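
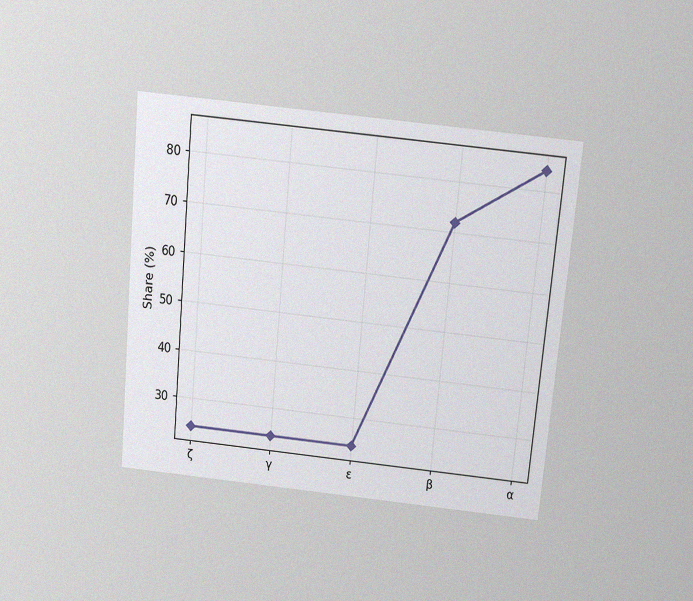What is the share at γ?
24%

The chart is tilted about 5° clockwise and viewed slightly from above, with some photo noise. At γ, the line is at 24%.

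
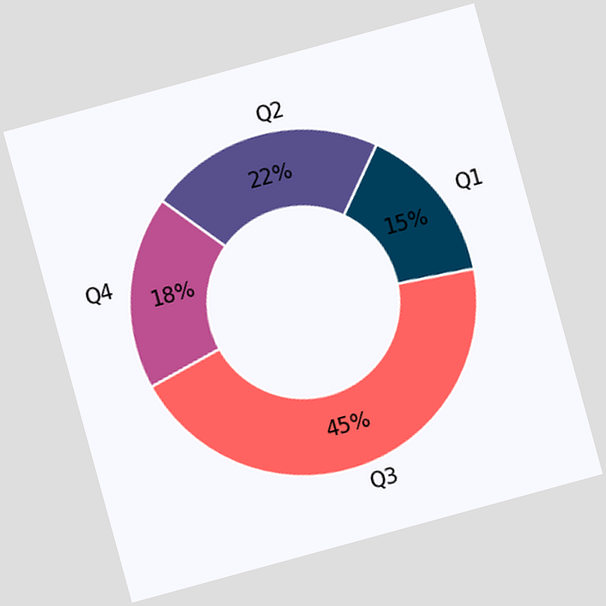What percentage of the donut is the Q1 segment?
15%

The chart is tilted about 15° counter-clockwise. The Q1 segment takes up 15% of the ring.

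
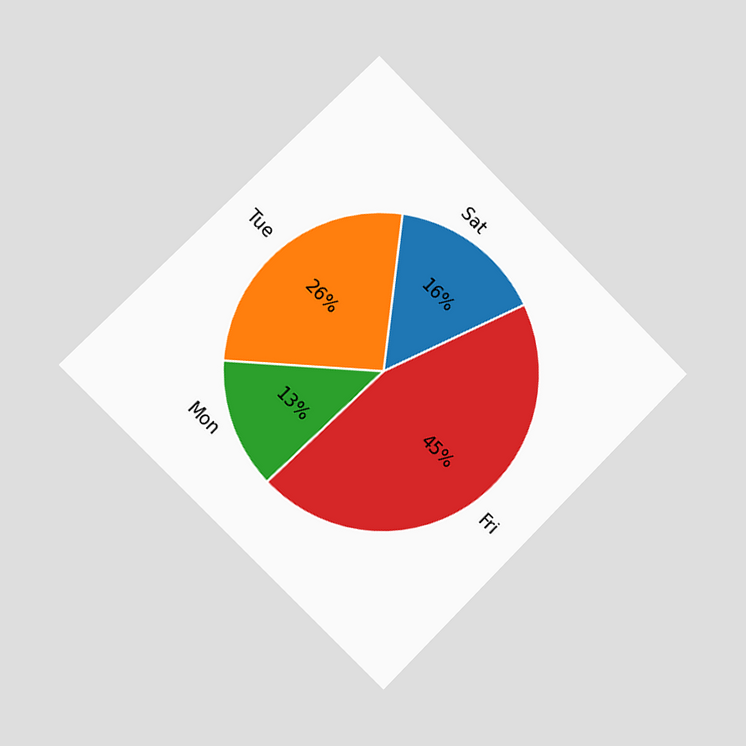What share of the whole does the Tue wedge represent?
26%

The chart is tilted about 45° clockwise and viewed slightly from the left. The Tue slice takes up 26% of the pie.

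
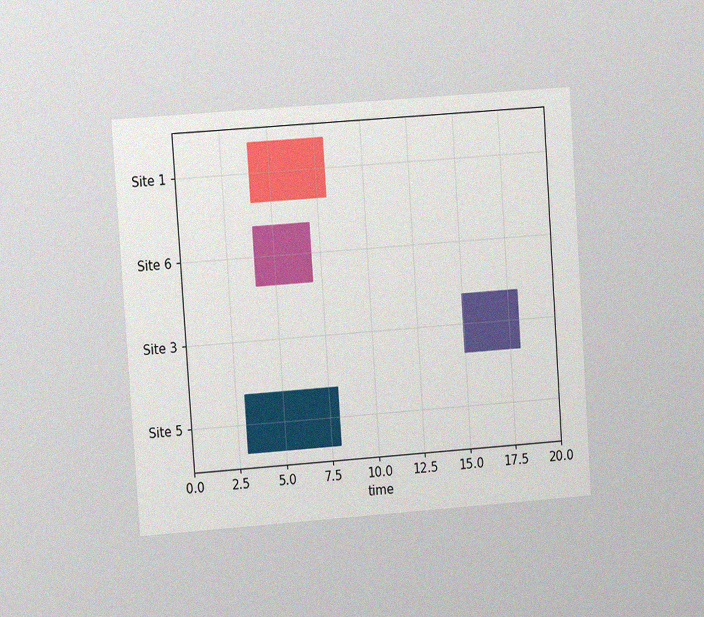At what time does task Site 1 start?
The chart is tilted about 4° counter-clockwise and viewed at a slight angle, with some photo noise. The Site 1 bar begins at t=4.

4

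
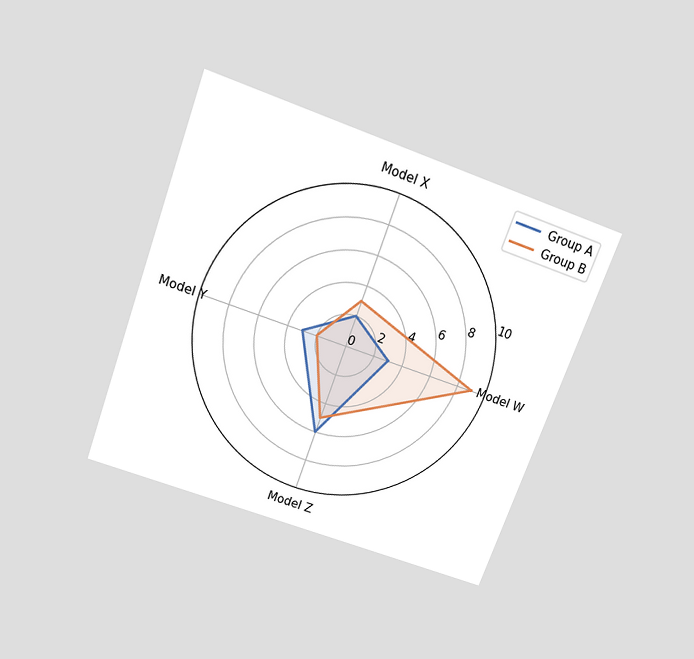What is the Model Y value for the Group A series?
The chart is tilted about 20° clockwise and viewed slightly from above. On the Model Y axis, Group A reaches 3.

3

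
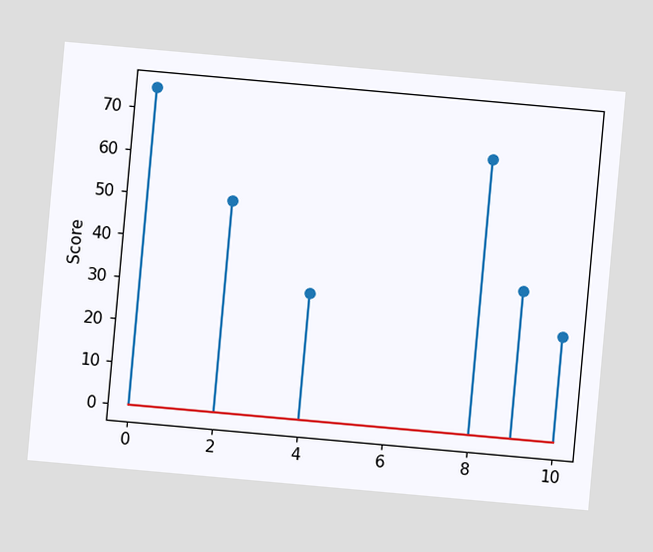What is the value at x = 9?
35

The chart is tilted about 5° clockwise. The stem at x=9 reaches 35.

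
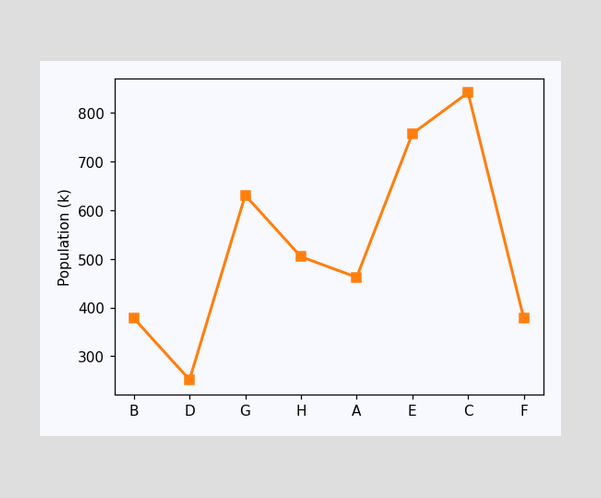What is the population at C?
At C, the line is at 840k.

840k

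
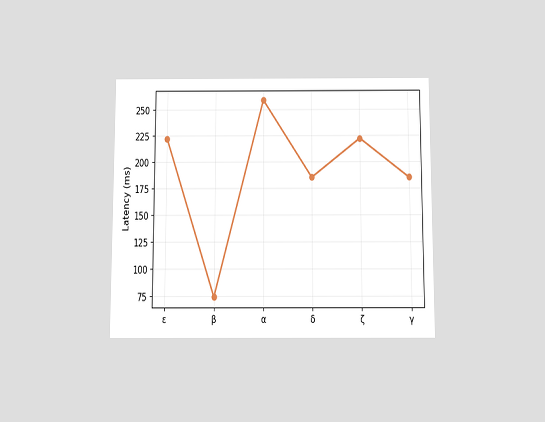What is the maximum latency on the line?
The chart is viewed slightly from below. The highest point is at α, and reading across to the y-axis gives 259ms.

259ms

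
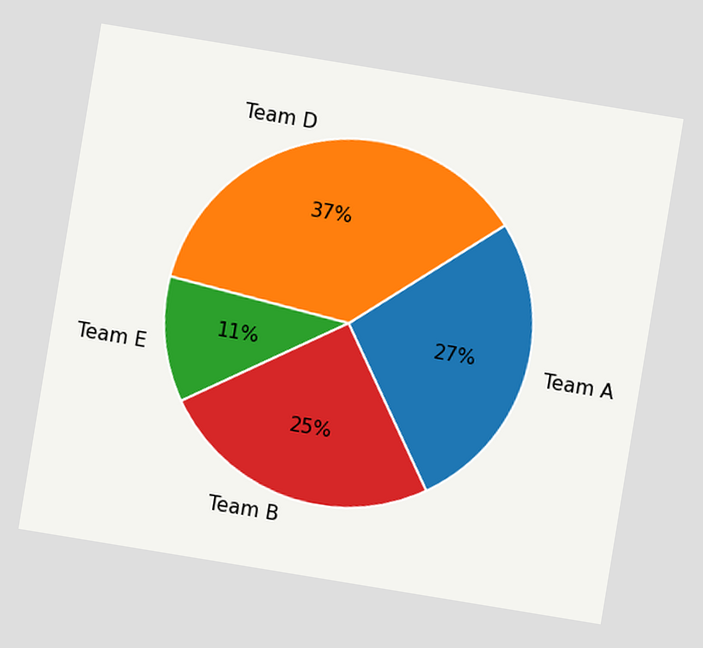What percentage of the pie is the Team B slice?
25%

The chart is tilted about 9° clockwise. The Team B slice takes up 25% of the pie.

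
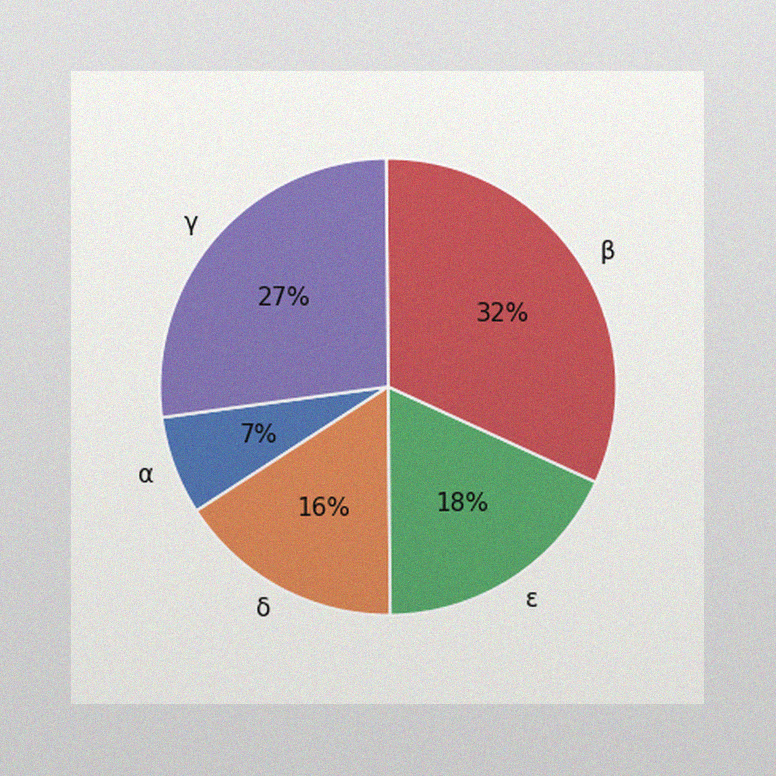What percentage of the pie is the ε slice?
The image has some photo noise and uneven lighting. The ε slice takes up 18% of the pie.

18%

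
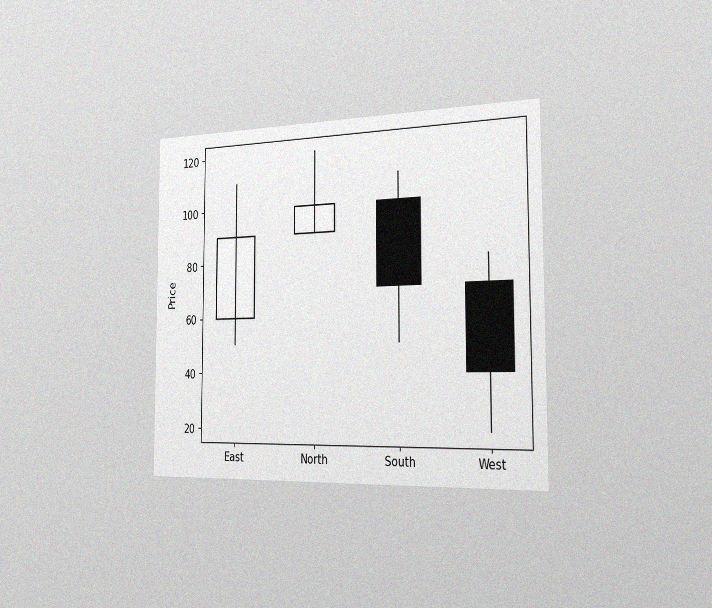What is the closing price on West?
The chart is viewed slightly from the right, with some photo noise. The West candle closes at 40.

40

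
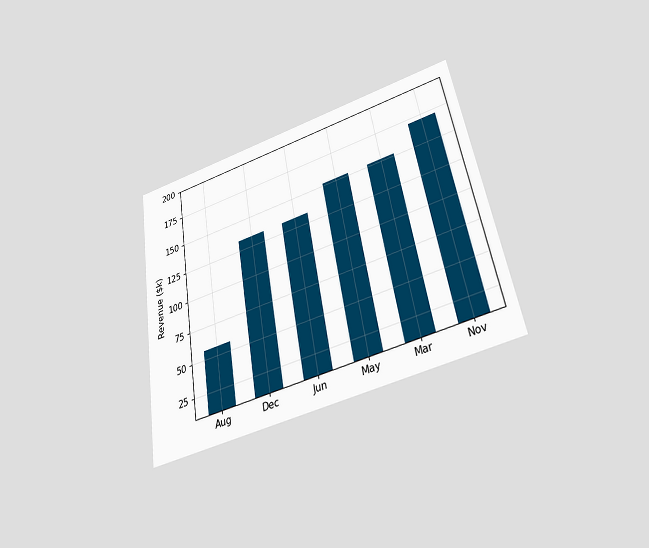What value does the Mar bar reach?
The chart is tilted about 10° counter-clockwise and viewed slightly from below. Reading along the chart's y-axis, the Mar bar reaches $152k.

$152k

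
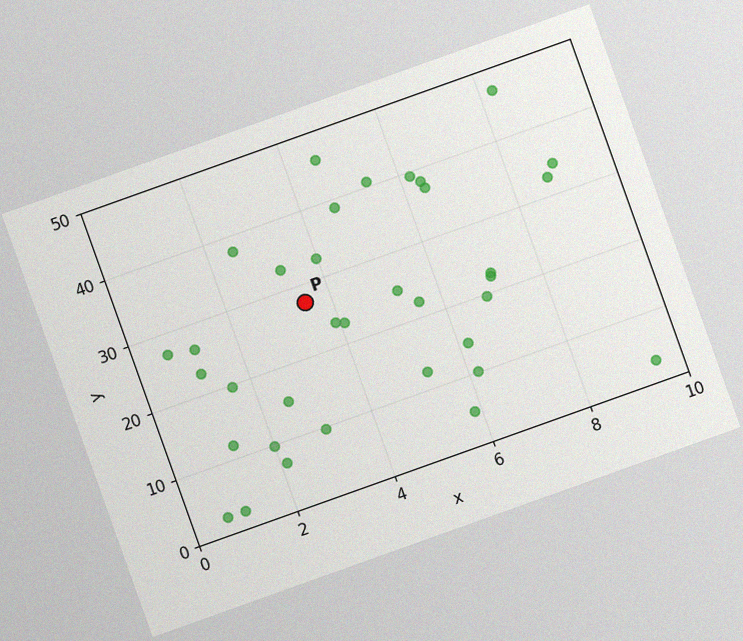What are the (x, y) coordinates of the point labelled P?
(3.5, 27.5)

The chart is tilted about 20° counter-clockwise, with some photo noise. Following the gridlines from P to each axis, P sits at (3.5, 27.5).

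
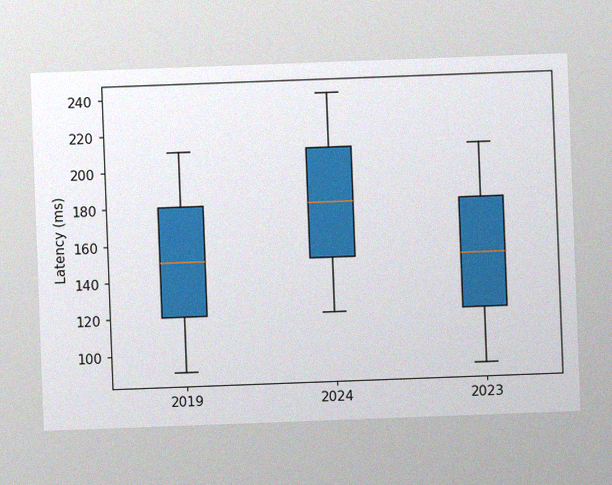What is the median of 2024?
180ms

The chart is tilted about 2° counter-clockwise, with some photo noise. The median line in the 2024 box sits at 180ms.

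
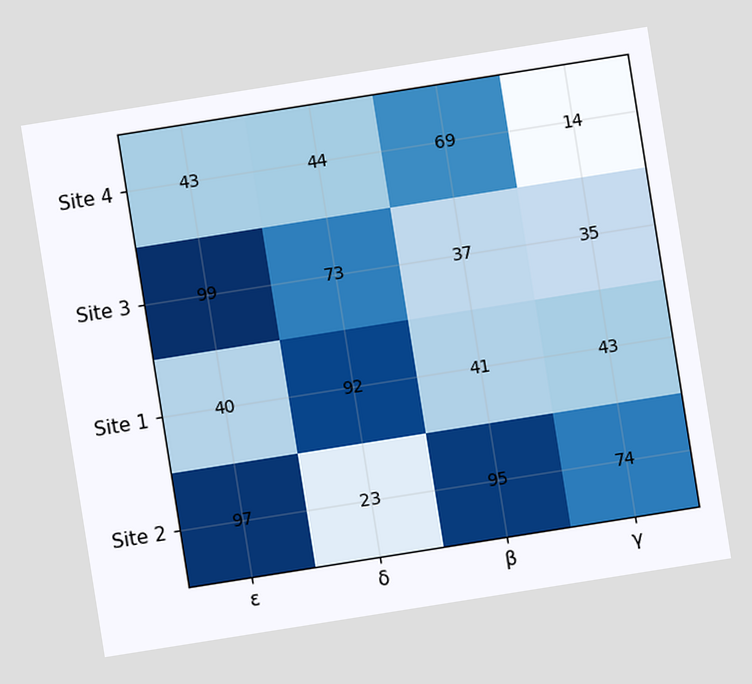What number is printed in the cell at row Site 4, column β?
The chart is tilted about 9° counter-clockwise. The (Site 4, β) cell reads 69.

69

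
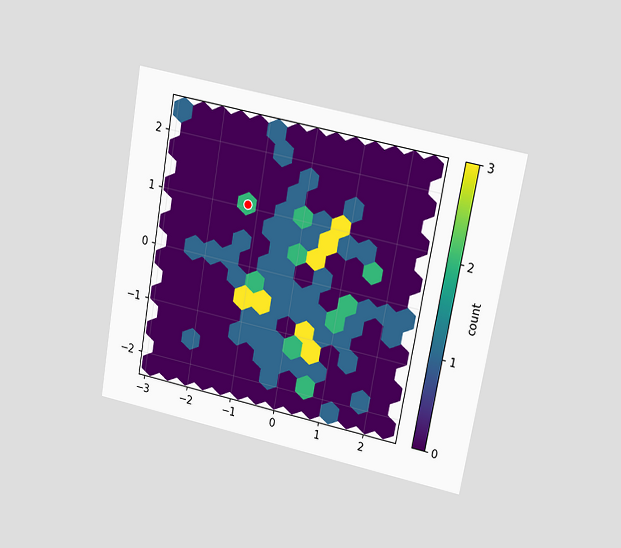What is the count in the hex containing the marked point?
The chart is tilted about 10° clockwise and viewed at a slight angle. The marked hex reads 2 on the colorbar.

2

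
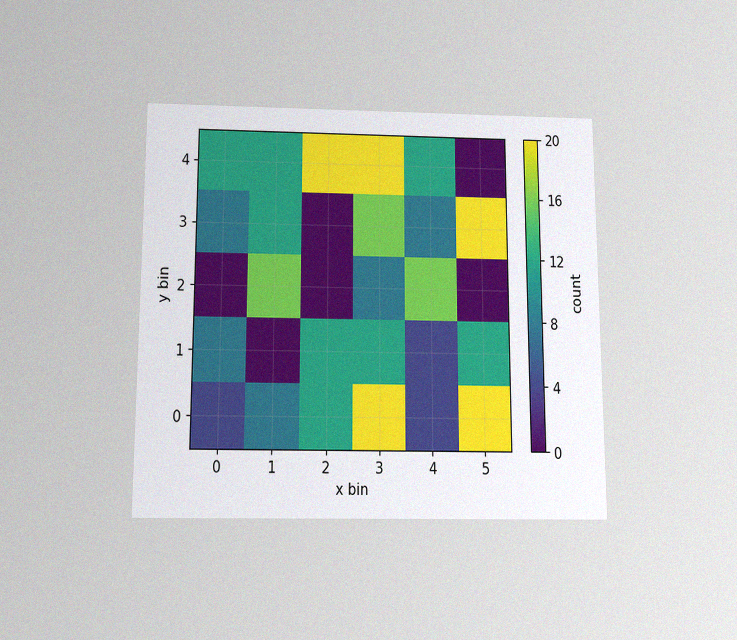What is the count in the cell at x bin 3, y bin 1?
The chart is viewed slightly from below, with some photo noise. Matching the cell (3, 1) against the colorbar gives 12.

12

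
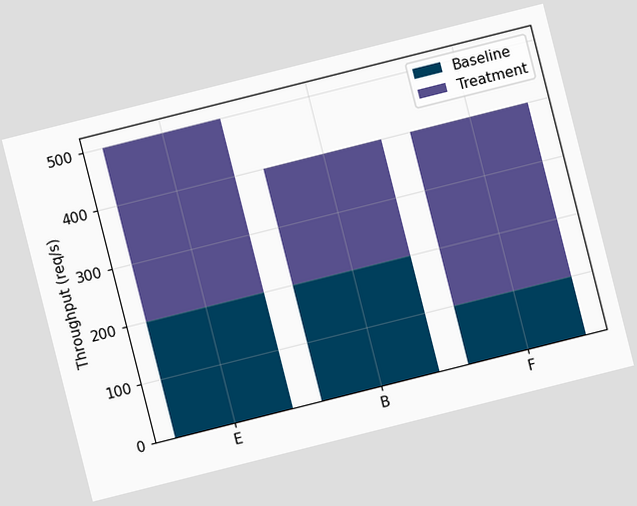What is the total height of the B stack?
400req/s

The chart is tilted about 14° counter-clockwise. The B stack's top reaches 400req/s on the y-axis.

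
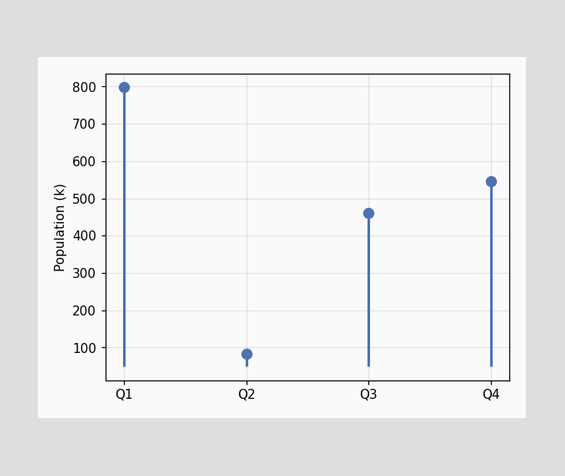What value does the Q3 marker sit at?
The Q3 marker sits at 462k.

462k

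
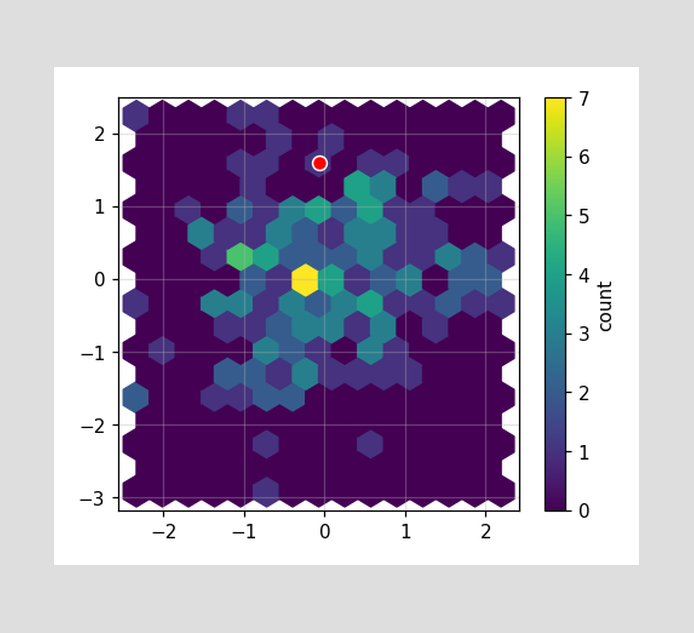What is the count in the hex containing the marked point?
1

The marked hex reads 1 on the colorbar.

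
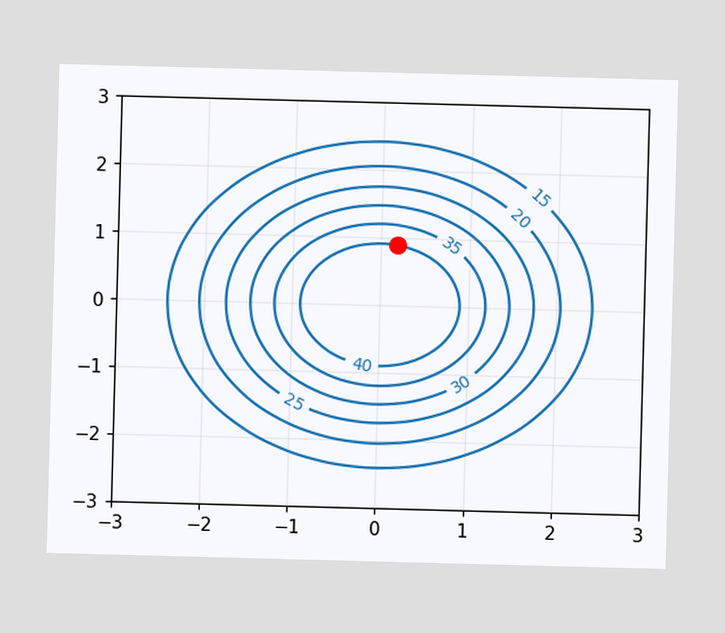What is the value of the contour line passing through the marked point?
The marked point sits on the contour labelled 40.

40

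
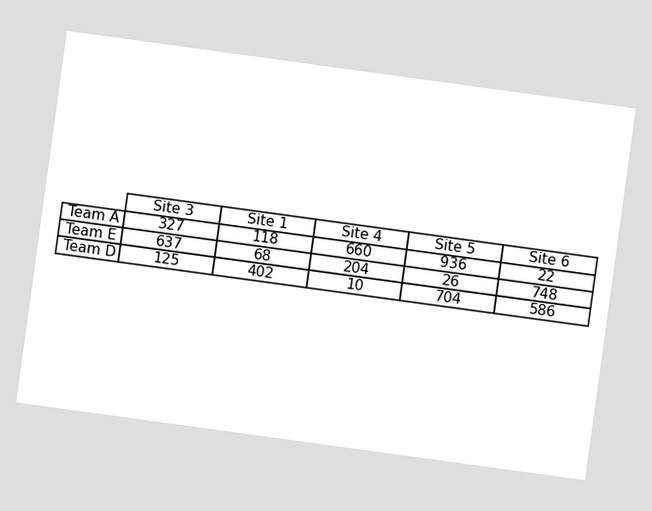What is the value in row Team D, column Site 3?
125

The chart is tilted about 8° clockwise. The (Team D, Site 3) cell reads 125.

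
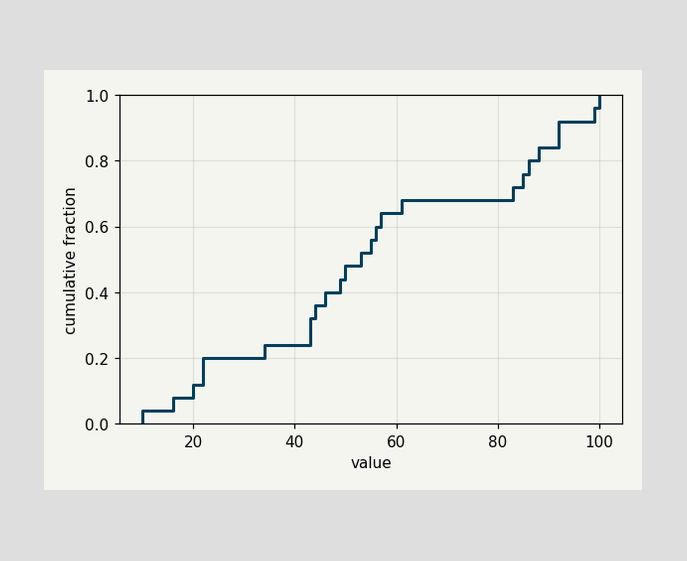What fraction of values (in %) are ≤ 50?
At x=50 the ECDF step is at 48%.

48%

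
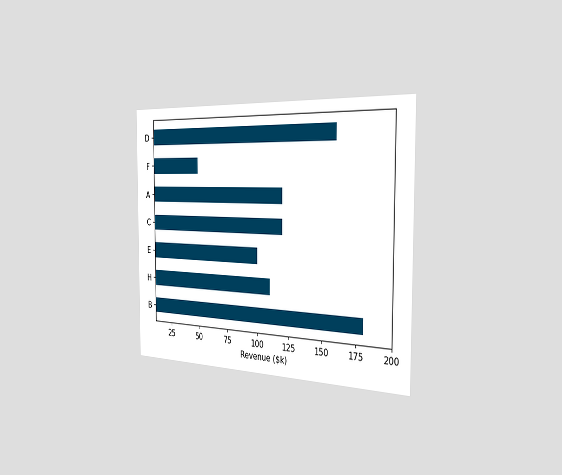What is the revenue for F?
The chart is viewed slightly from the right. Reading along the chart's x-axis, the F bar reaches $50k.

$50k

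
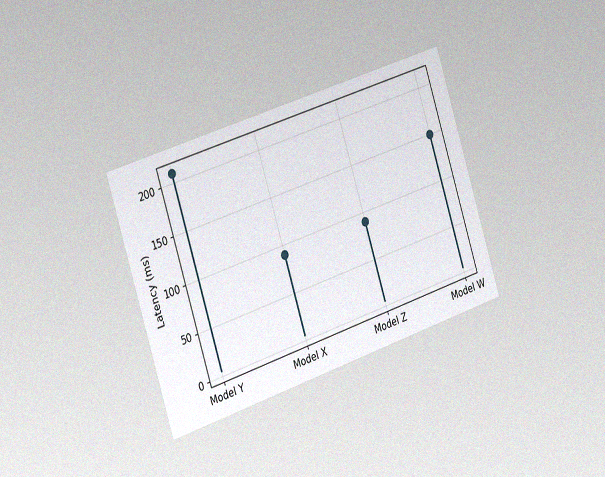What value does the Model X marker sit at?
90ms

The chart is tilted about 18° counter-clockwise and viewed slightly from the left, with some photo noise. The Model X marker sits at 90ms.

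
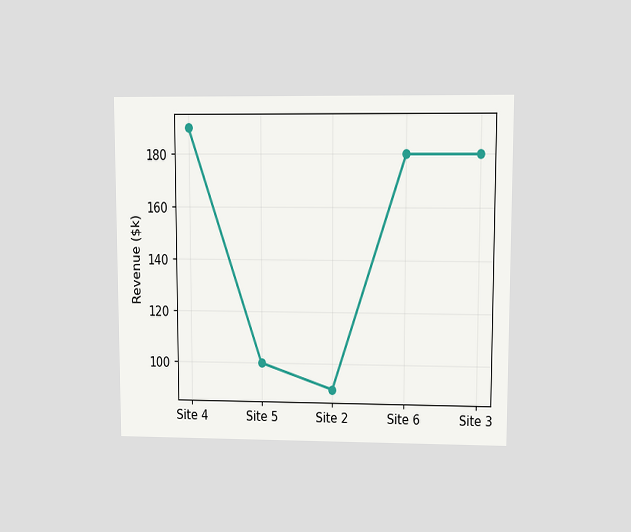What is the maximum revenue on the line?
The chart is viewed at a slight angle. The highest point is at Site 4, and reading across to the y-axis gives $190k.

$190k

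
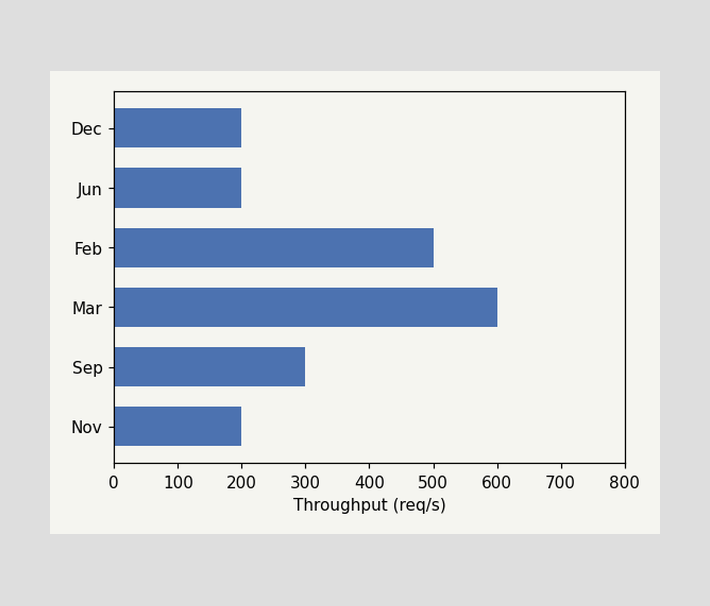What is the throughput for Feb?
Reading along the chart's x-axis, the Feb bar reaches 500req/s.

500req/s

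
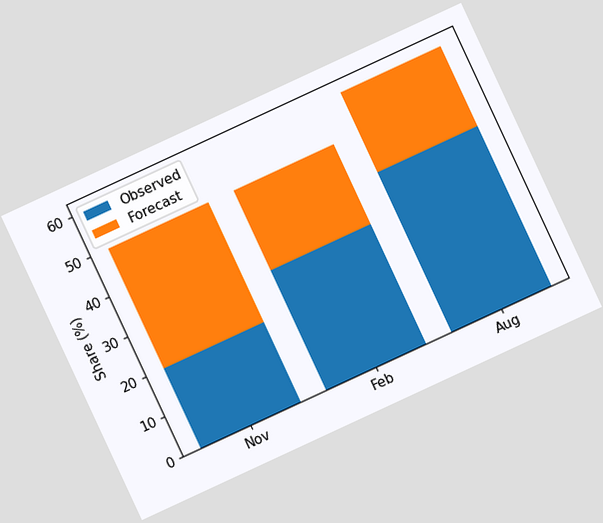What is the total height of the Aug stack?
The chart is tilted about 25° counter-clockwise. The Aug stack's top reaches 60% on the y-axis.

60%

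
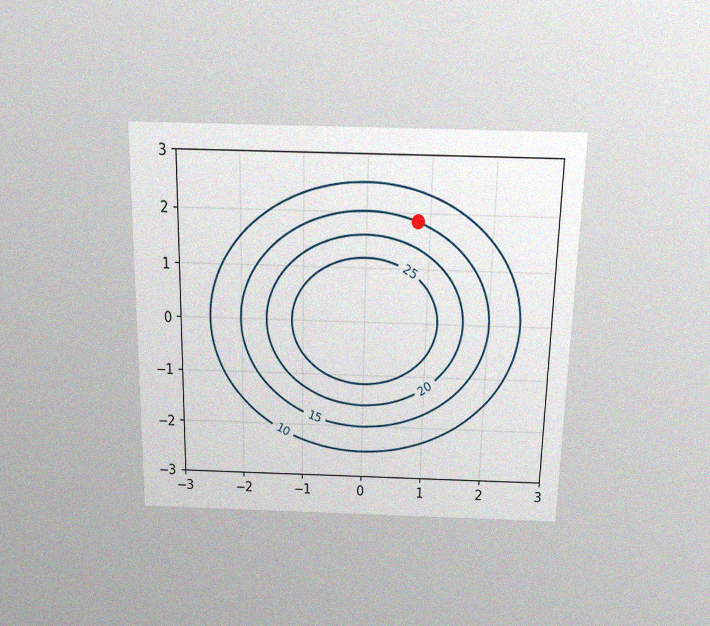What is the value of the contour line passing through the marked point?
15

The chart is viewed slightly from above, with some photo noise. The marked point sits on the contour labelled 15.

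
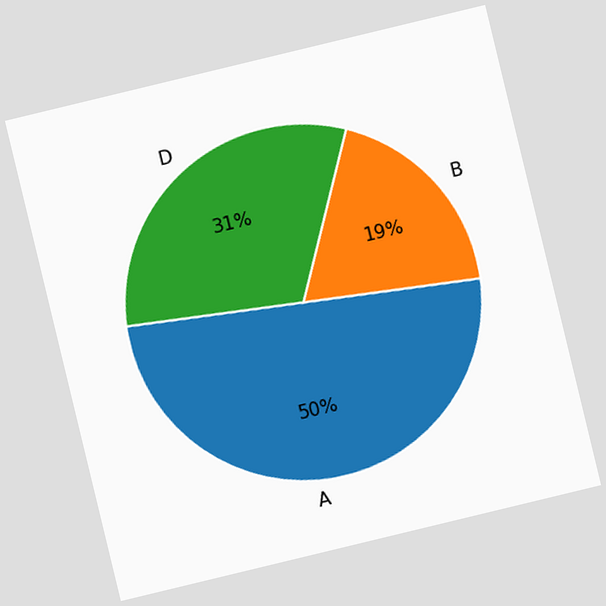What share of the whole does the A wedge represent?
The chart is tilted about 14° counter-clockwise. The A slice takes up 50% of the pie.

50%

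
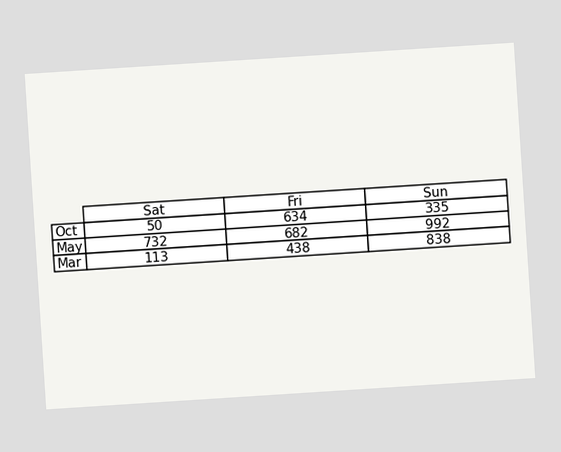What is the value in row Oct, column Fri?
The chart is tilted about 4° counter-clockwise. The (Oct, Fri) cell reads 634.

634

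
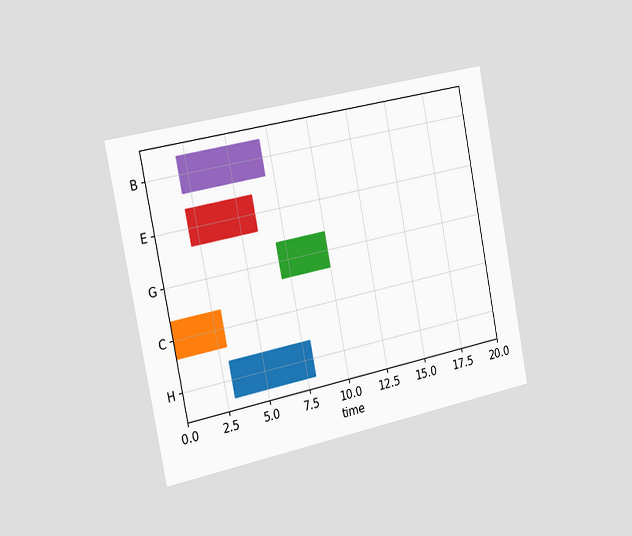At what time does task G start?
7

The chart is tilted about 11° counter-clockwise and viewed slightly from the left. The G bar begins at t=7.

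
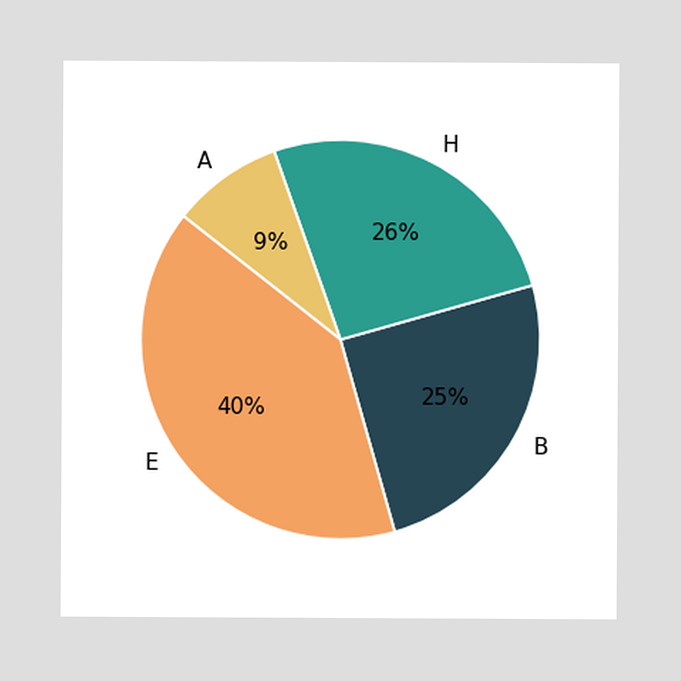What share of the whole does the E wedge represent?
The E slice takes up 40% of the pie.

40%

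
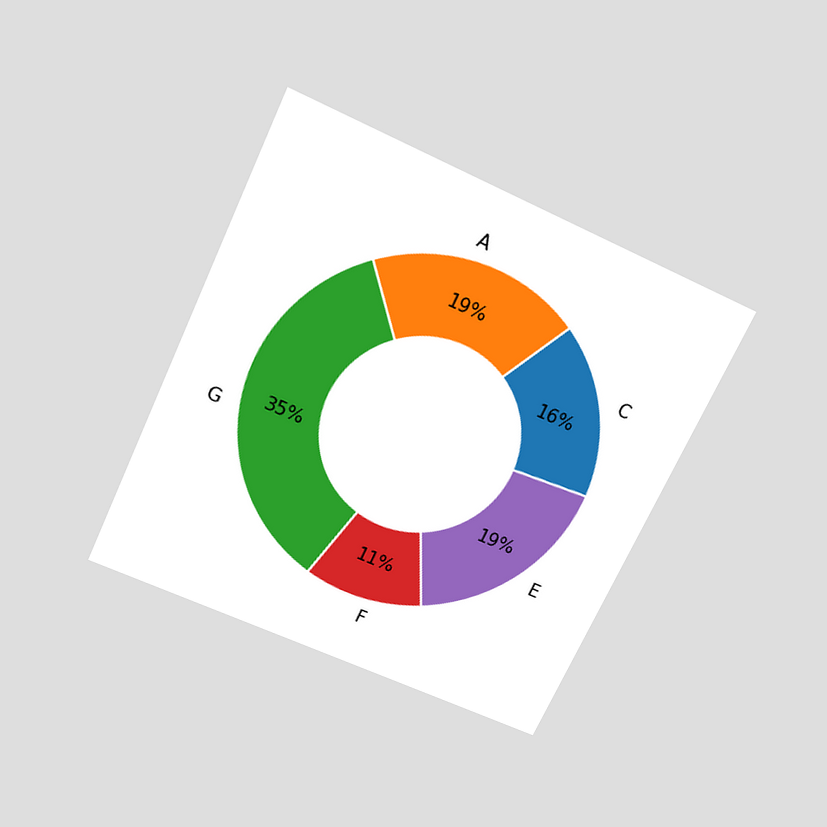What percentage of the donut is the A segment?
The chart is tilted about 25° clockwise and viewed slightly from above. The A segment takes up 19% of the ring.

19%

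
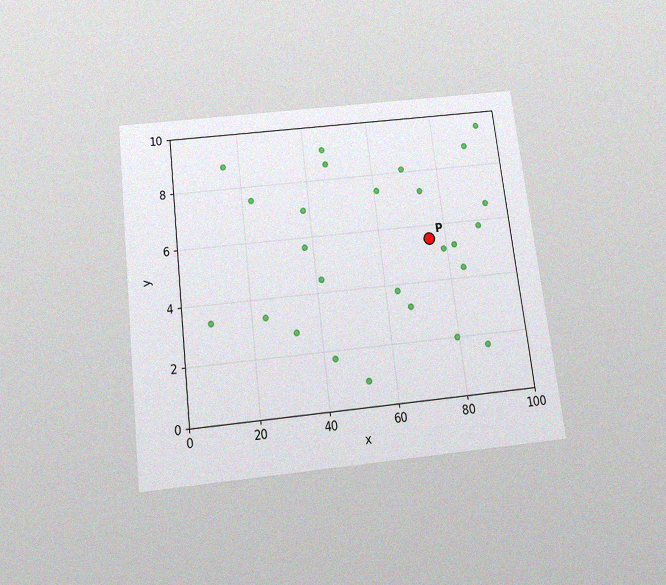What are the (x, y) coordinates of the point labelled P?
(75, 5.5)

The chart is tilted about 7° counter-clockwise and viewed slightly from below, with some photo noise. Following the gridlines from P to each axis, P sits at (75, 5.5).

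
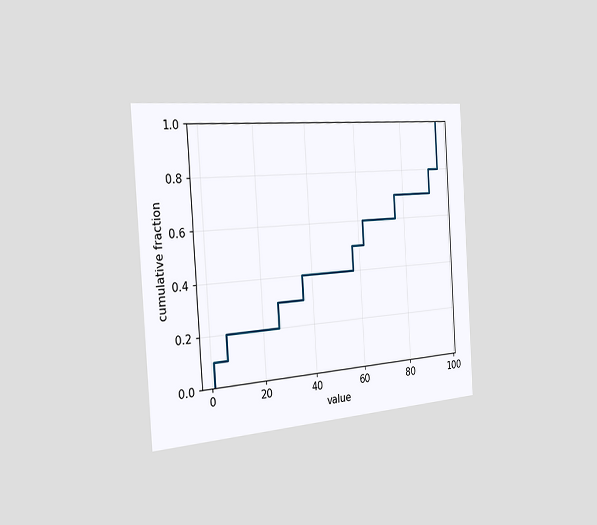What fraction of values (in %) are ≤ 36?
40%

The chart is tilted about 4° counter-clockwise and viewed slightly from the left. At x=36 the ECDF step is at 40%.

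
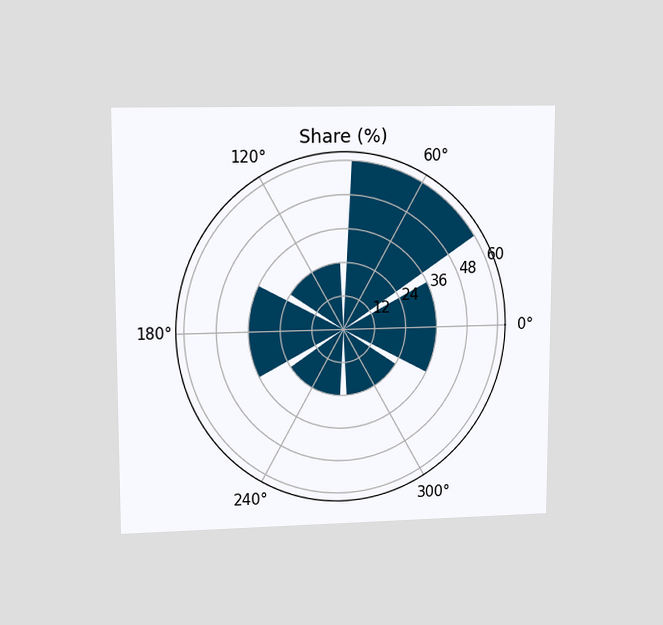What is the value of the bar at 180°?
The chart is viewed at a slight angle. The bar at 180° reaches 36% on the radial axis.

36%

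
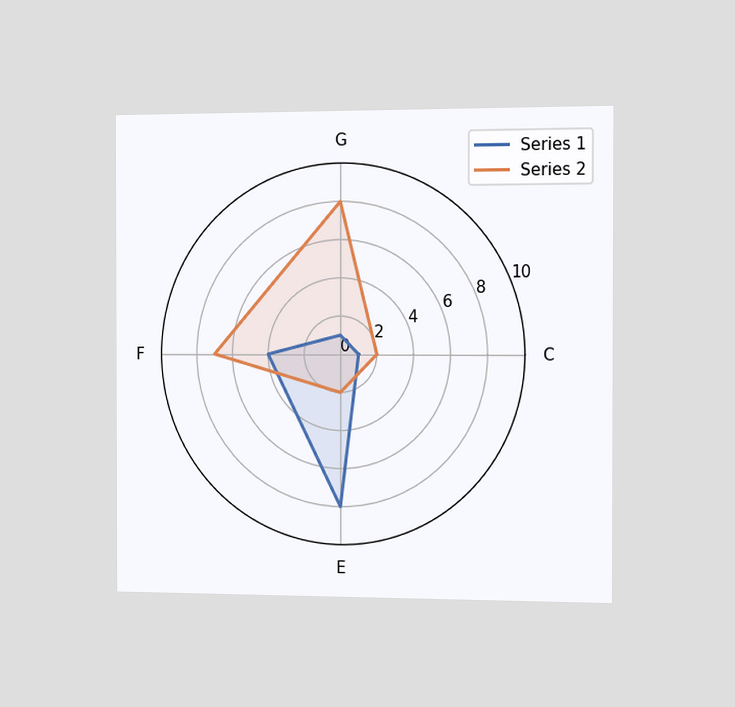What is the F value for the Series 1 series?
The chart is viewed slightly from the right. On the F axis, Series 1 reaches 4.

4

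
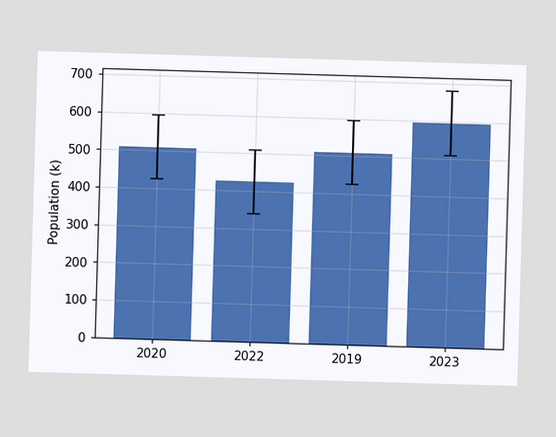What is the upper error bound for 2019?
595k

The 2019 bar's upper whisker reaches 595k.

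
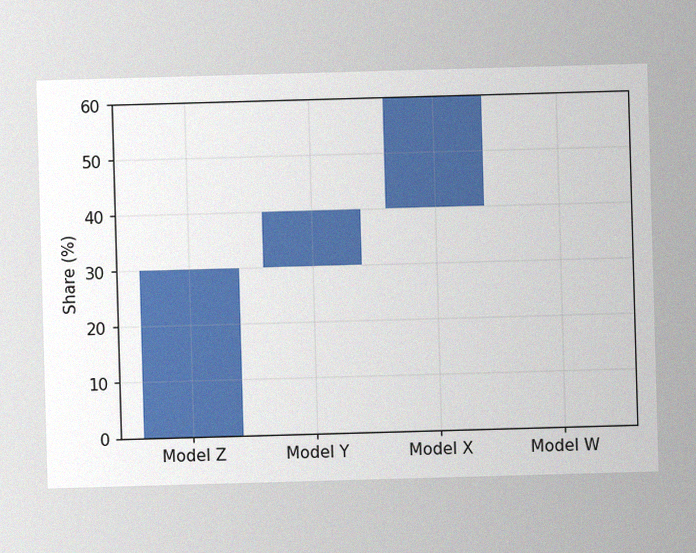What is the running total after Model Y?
40%

The image has some photo noise and uneven lighting. After Model Y the running total reaches 40%.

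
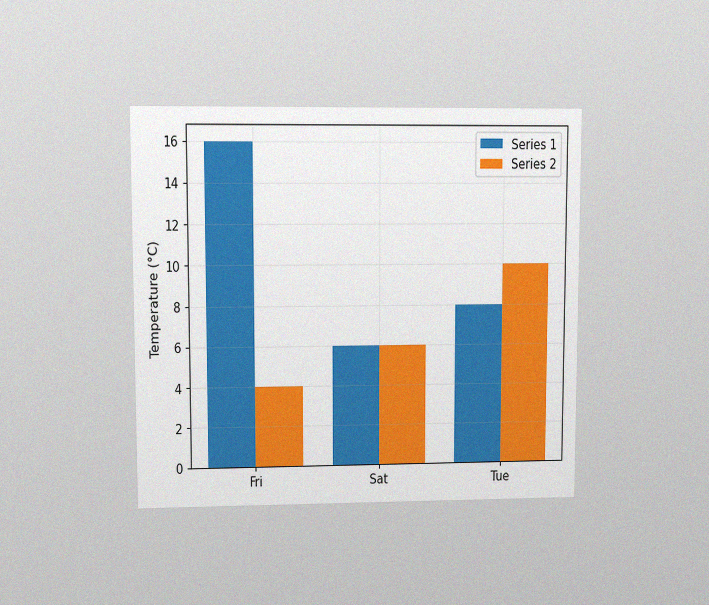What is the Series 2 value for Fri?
The chart is viewed at a slight angle, with some photo noise. The Series 2 bar at Fri reaches 4°C on the y-axis.

4°C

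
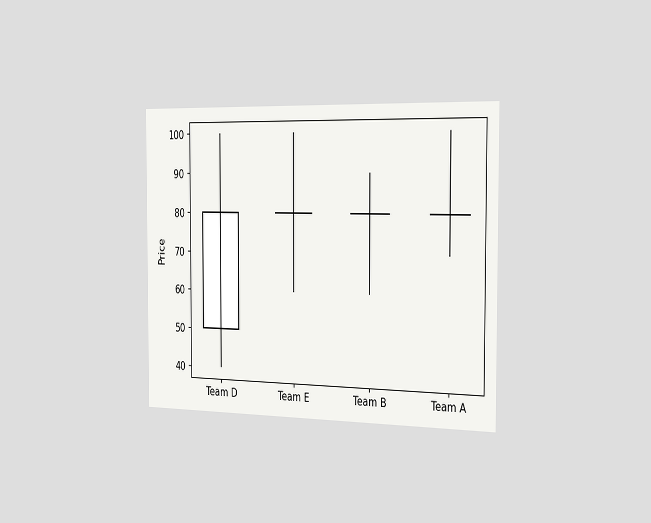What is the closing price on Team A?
80

The chart is viewed slightly from the right. The Team A candle closes at 80.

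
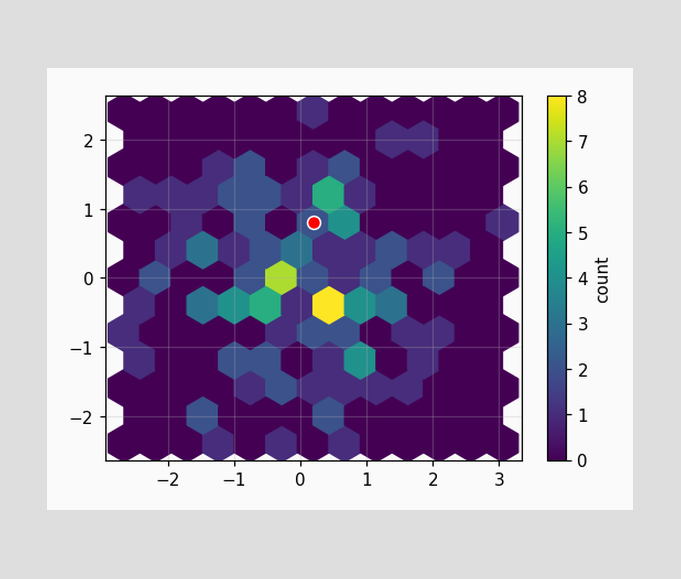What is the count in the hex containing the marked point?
The marked hex reads 2 on the colorbar.

2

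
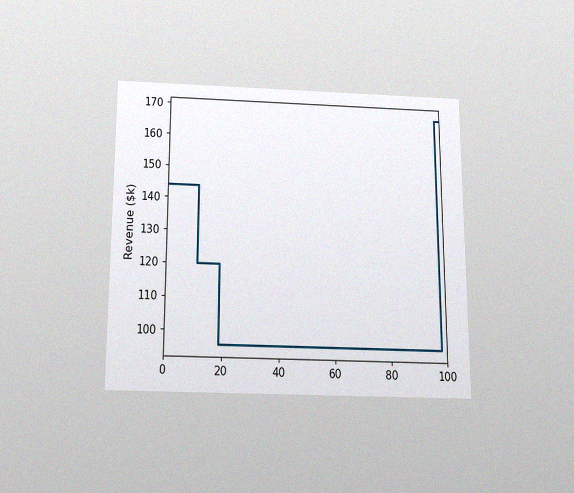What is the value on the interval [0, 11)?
$144k

The chart is viewed slightly from below, with some photo noise. On [0, 11) the step sits at $144k.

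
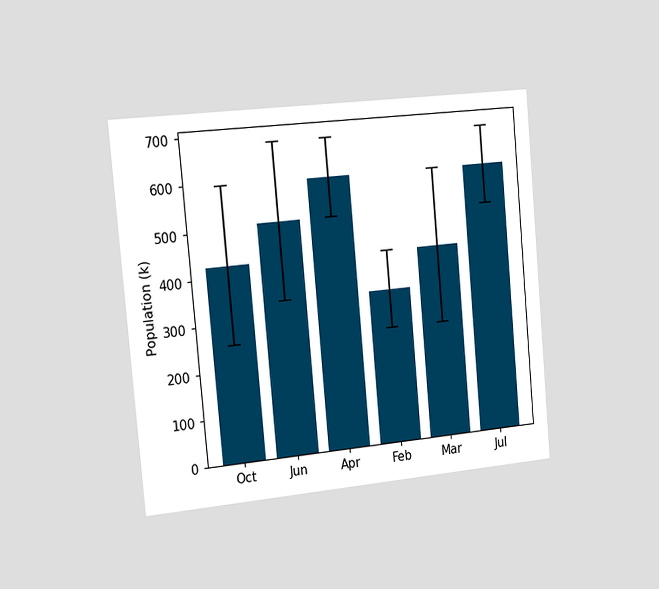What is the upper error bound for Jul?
The chart is tilted about 5° counter-clockwise and viewed slightly from the left. The Jul bar's upper whisker reaches 680k.

680k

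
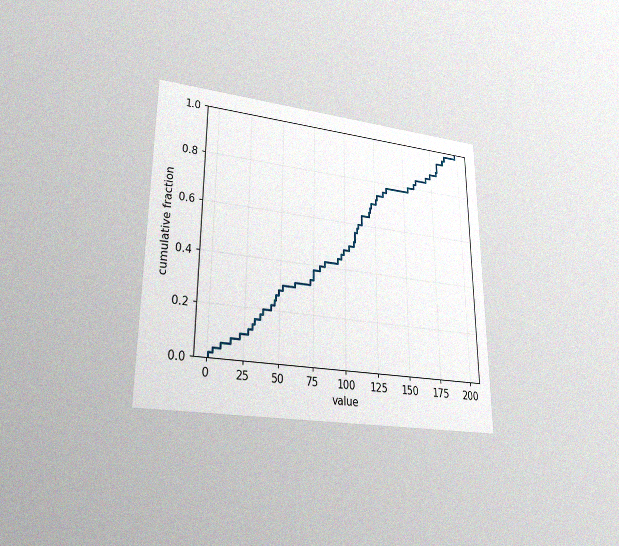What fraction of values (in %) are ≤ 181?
The chart is viewed at a slight angle, with some photo noise. At x=181 the ECDF step is at 94%.

94%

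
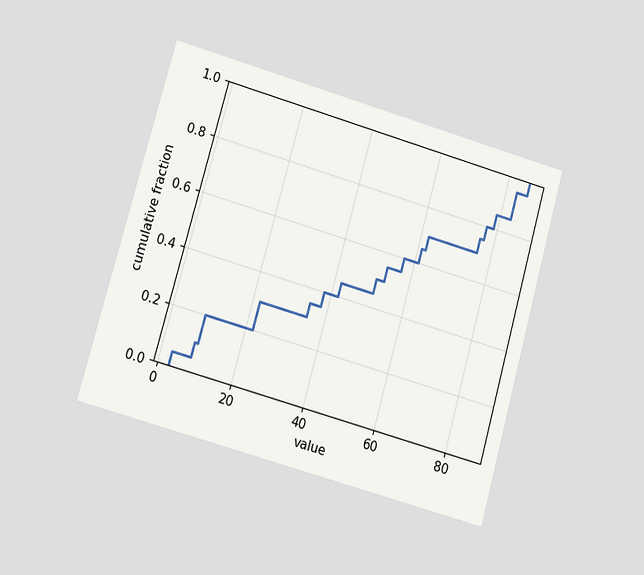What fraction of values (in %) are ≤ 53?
55%

The chart is tilted about 16° clockwise and viewed at a slight angle. At x=53 the ECDF step is at 55%.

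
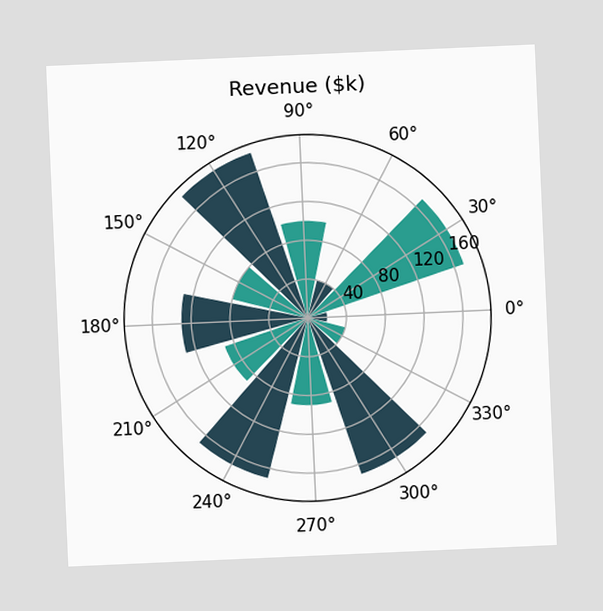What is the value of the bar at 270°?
The chart is tilted about 3° counter-clockwise. The bar at 270° reaches $90k on the radial axis.

$90k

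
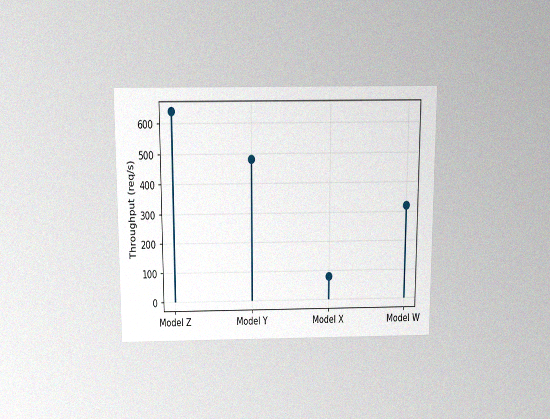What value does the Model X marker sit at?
The chart is viewed slightly from above, with some photo noise. The Model X marker sits at 80req/s.

80req/s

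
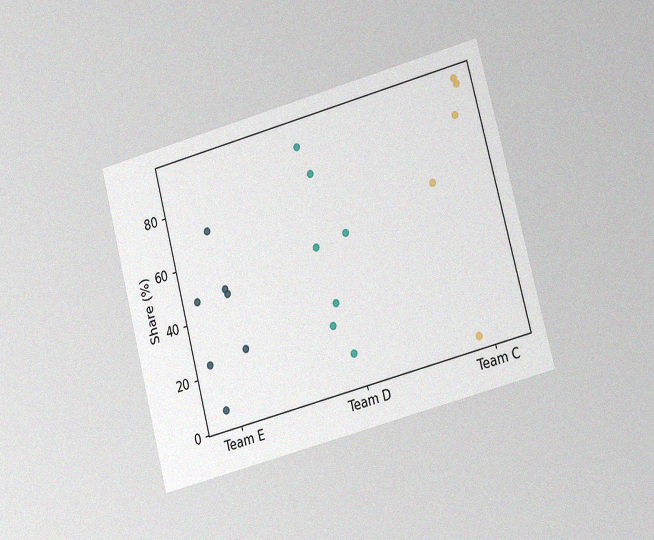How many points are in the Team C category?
The chart is tilted about 15° counter-clockwise and viewed slightly from the right, with some photo noise. Counting the markers in the Team C column gives 5.

5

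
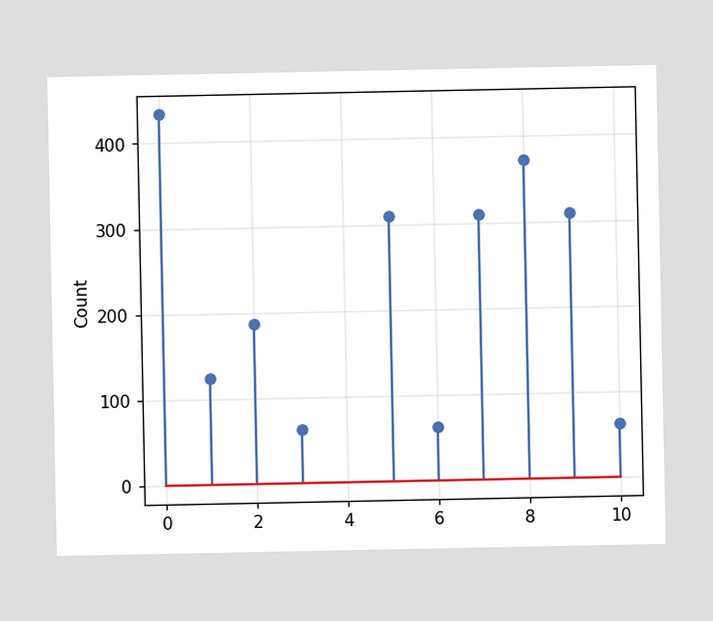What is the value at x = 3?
62

The stem at x=3 reaches 62.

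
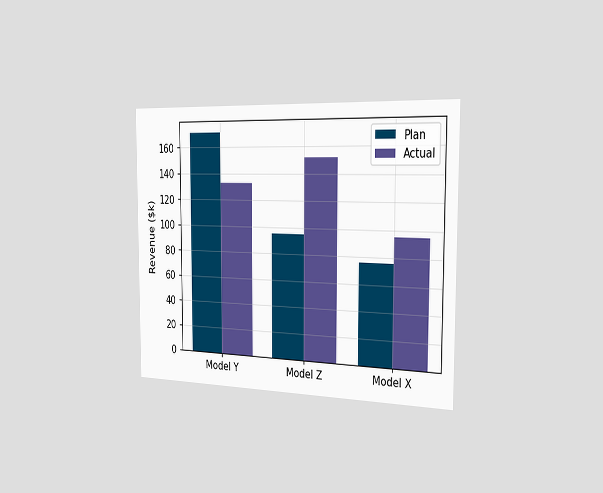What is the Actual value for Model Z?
$152k

The chart is viewed slightly from the right. The Actual bar at Model Z reaches $152k on the y-axis.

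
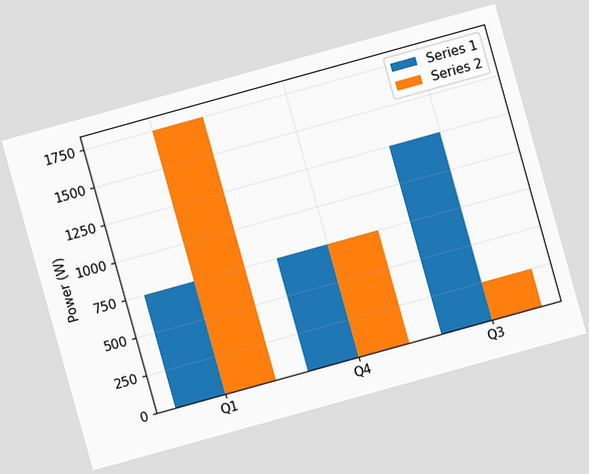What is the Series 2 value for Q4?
The chart is tilted about 16° counter-clockwise. The Series 2 bar at Q4 reaches 750W on the y-axis.

750W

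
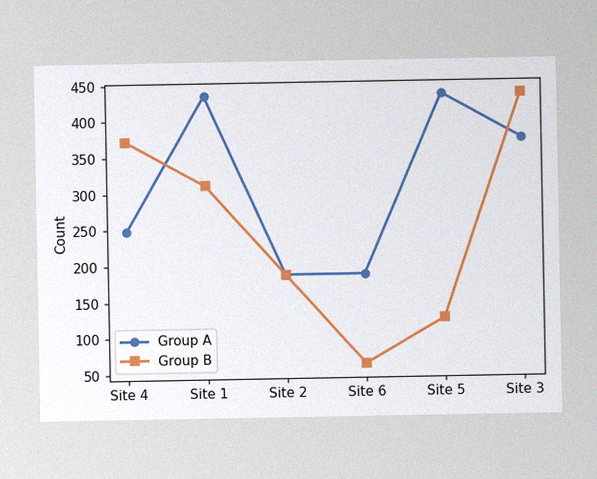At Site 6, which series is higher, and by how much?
Group A, by 124

The image has some photo noise and uneven lighting. At Site 6, Group A sits above the other line by 124.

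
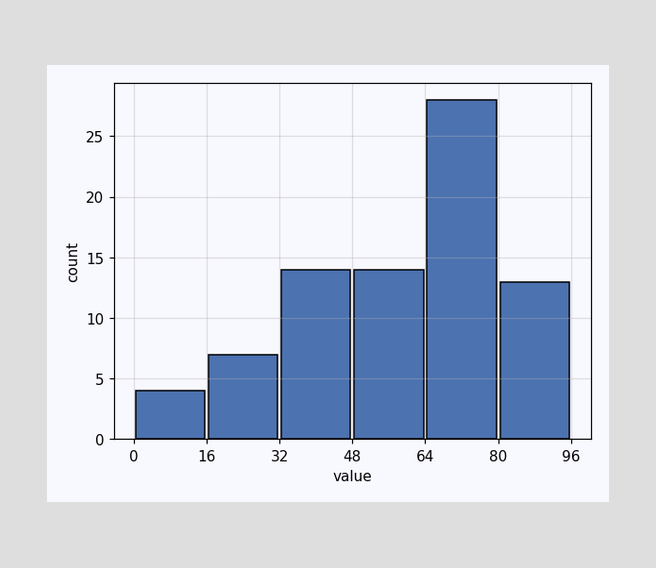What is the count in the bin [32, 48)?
14

The [32, 48) bin has height 14.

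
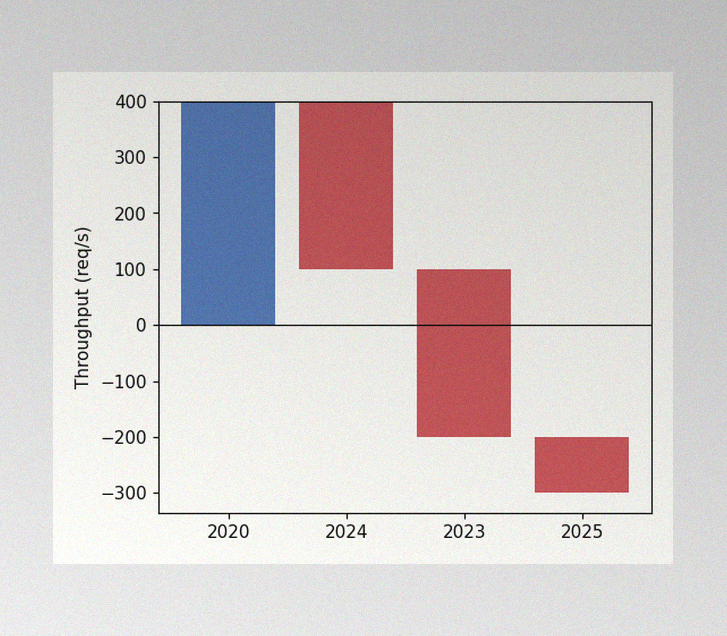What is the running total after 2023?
The image has some photo noise and uneven lighting. After 2023 the running total reaches -200req/s.

-200req/s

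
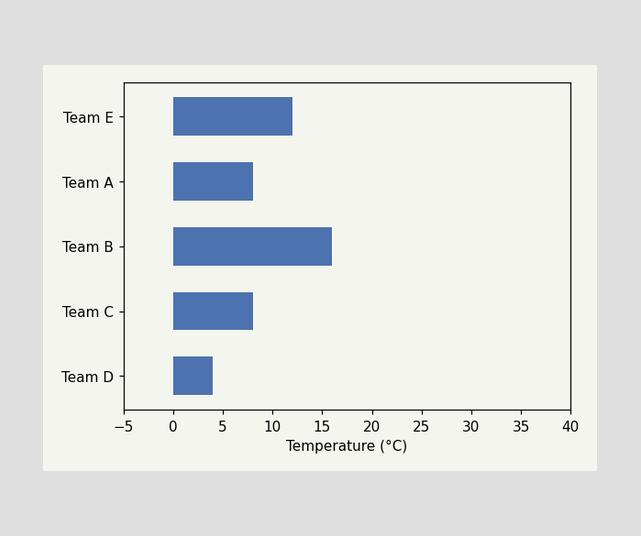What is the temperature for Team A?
8°C

Reading along the chart's x-axis, the Team A bar reaches 8°C.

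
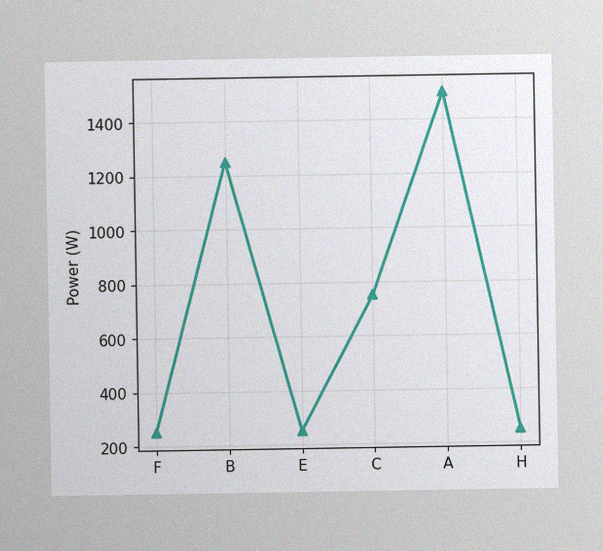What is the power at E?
The image has some photo noise and uneven lighting. At E, the line is at 250W.

250W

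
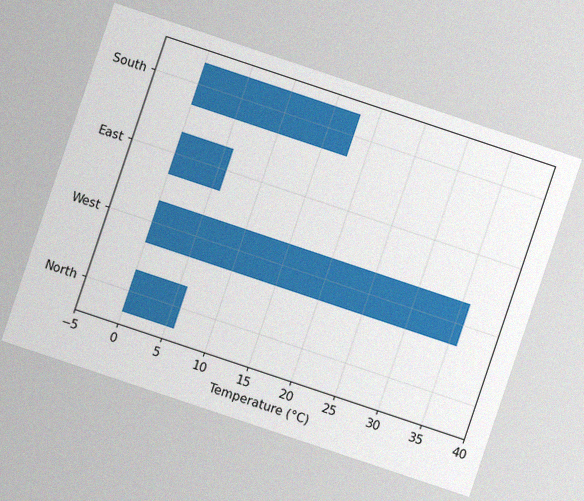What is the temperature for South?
18°C

The chart is tilted about 18° clockwise, with some photo noise. Reading along the chart's x-axis, the South bar reaches 18°C.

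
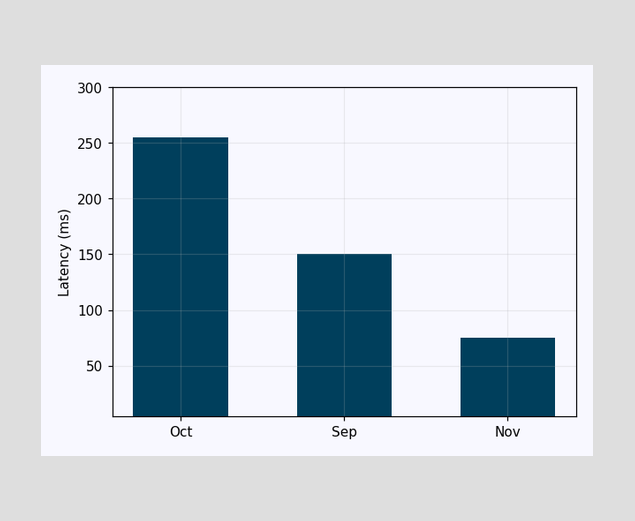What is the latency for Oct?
255ms

Reading along the chart's y-axis, the Oct bar reaches 255ms.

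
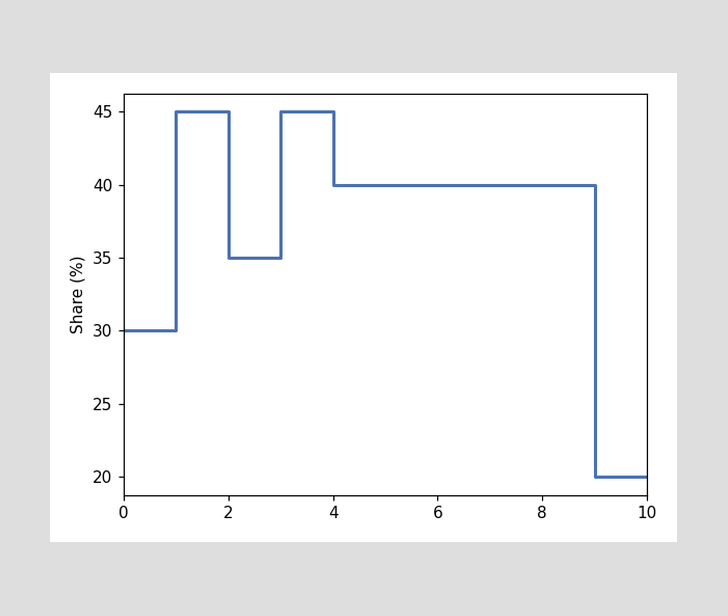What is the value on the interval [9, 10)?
On [9, 10) the step sits at 20%.

20%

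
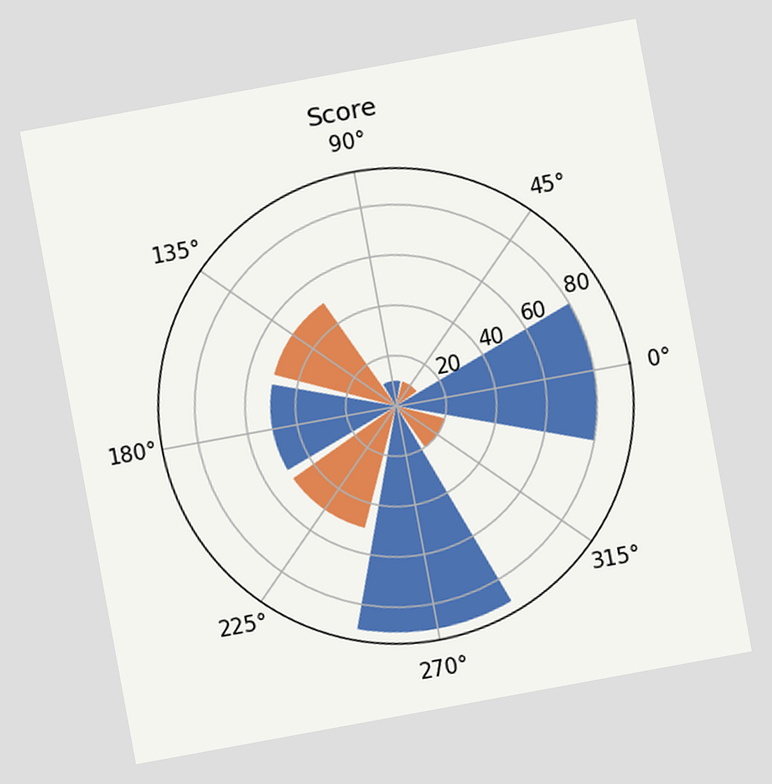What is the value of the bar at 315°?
20

The chart is tilted about 10° counter-clockwise. The bar at 315° reaches 20 on the radial axis.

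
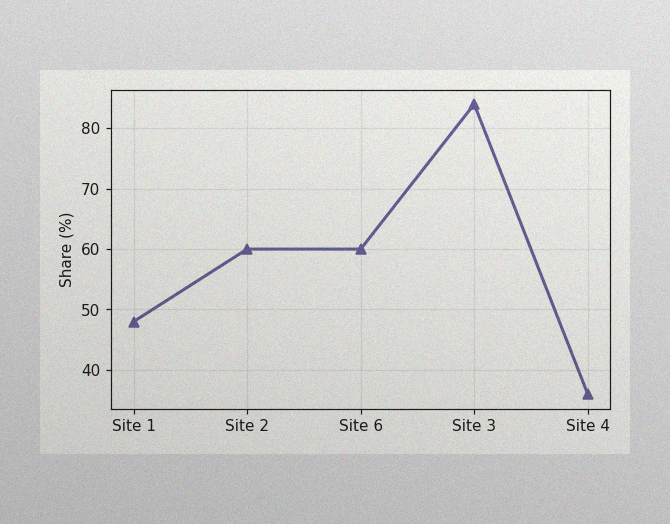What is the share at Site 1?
The image has some photo noise and uneven lighting. At Site 1, the line is at 48%.

48%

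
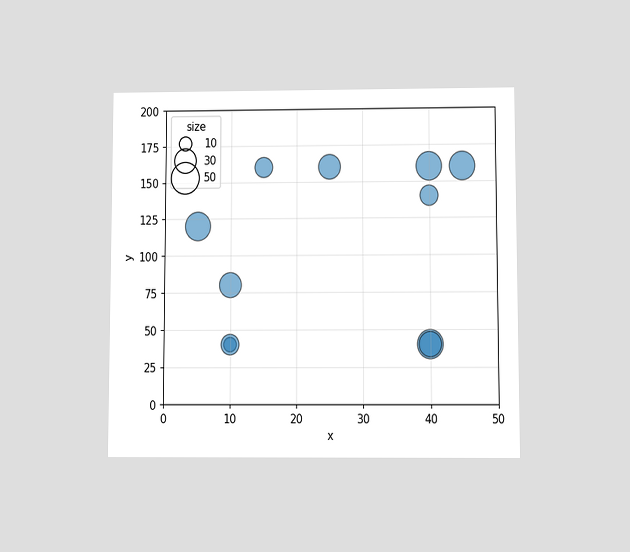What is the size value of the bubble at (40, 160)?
The chart is viewed slightly from below. Matching the bubble at (40, 160) against the size legend gives 40.

40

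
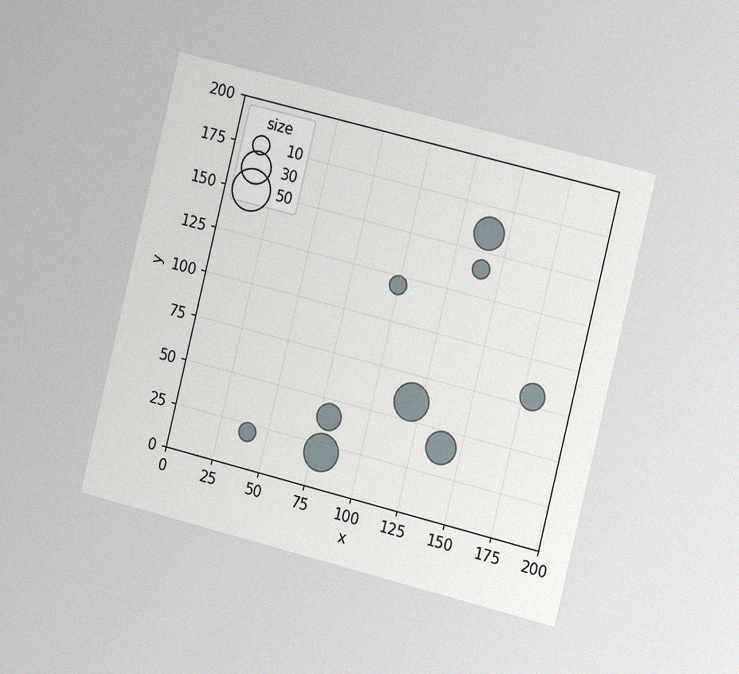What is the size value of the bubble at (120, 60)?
40

The chart is tilted about 14° clockwise and viewed slightly from the right, with some photo noise. Matching the bubble at (120, 60) against the size legend gives 40.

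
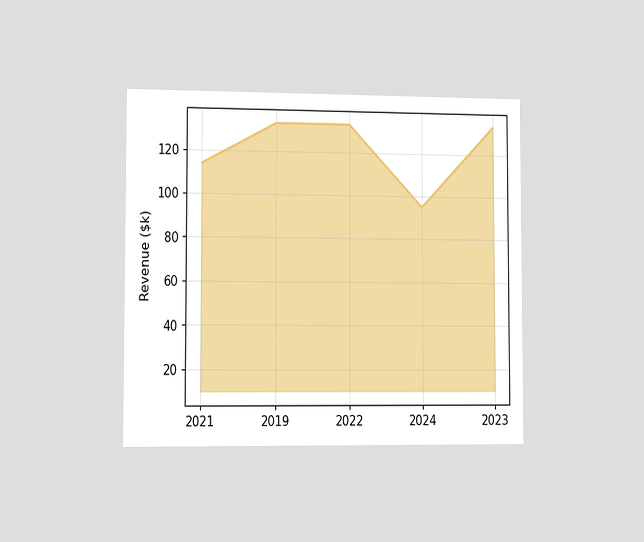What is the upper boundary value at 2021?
The chart is viewed slightly from the left. At 2021 the upper boundary is at $114k.

$114k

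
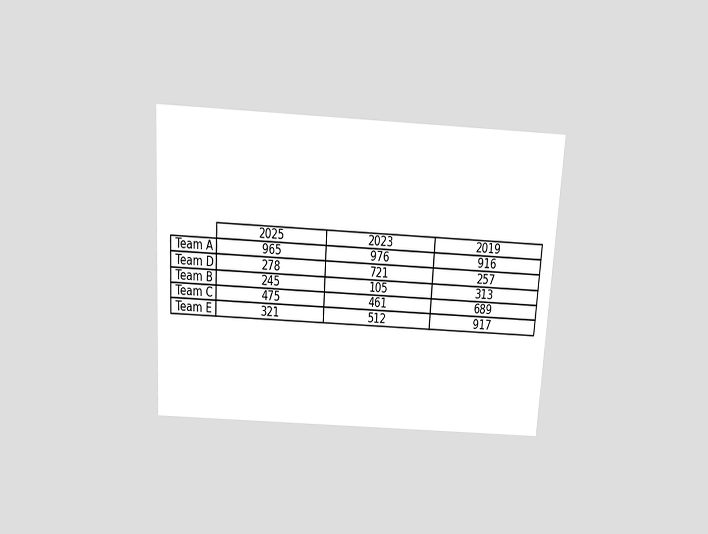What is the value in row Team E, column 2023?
512

The chart is tilted about 3° clockwise and viewed slightly from above. The (Team E, 2023) cell reads 512.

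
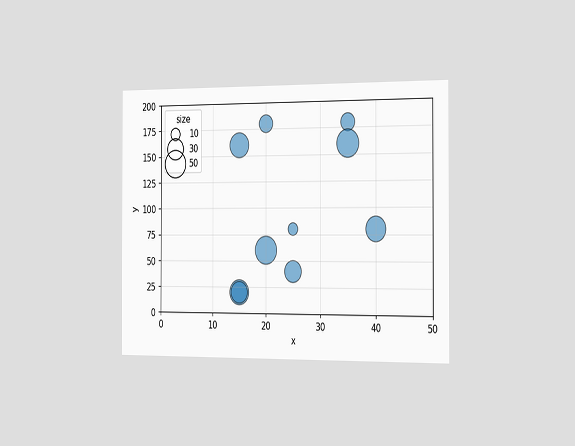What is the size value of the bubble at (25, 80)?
The chart is viewed slightly from the right. Matching the bubble at (25, 80) against the size legend gives 10.

10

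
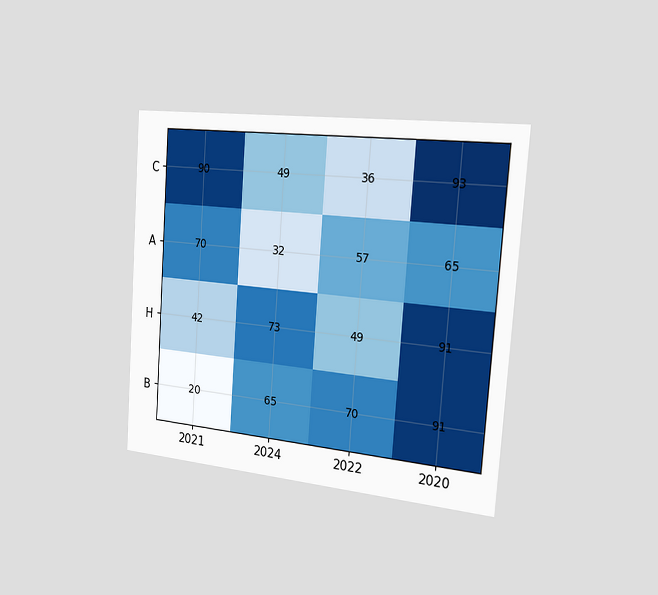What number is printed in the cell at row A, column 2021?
70

The chart is tilted about 4° clockwise and viewed slightly from the right. The (A, 2021) cell reads 70.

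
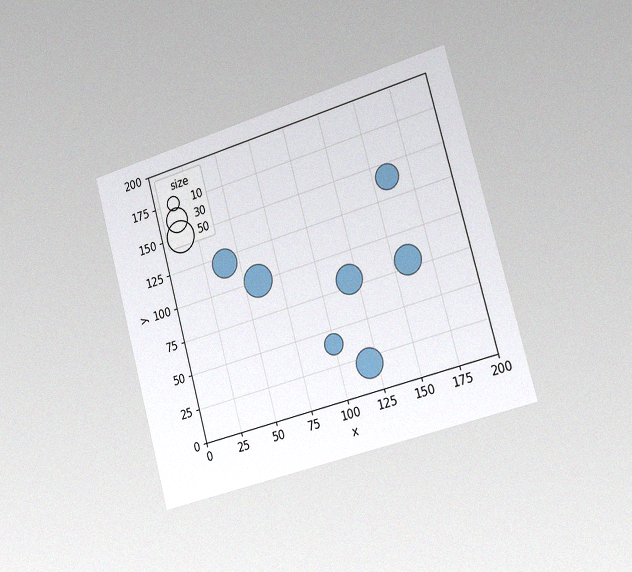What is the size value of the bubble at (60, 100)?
The chart is tilted about 15° counter-clockwise and viewed slightly from the right, with some photo noise. Matching the bubble at (60, 100) against the size legend gives 50.

50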